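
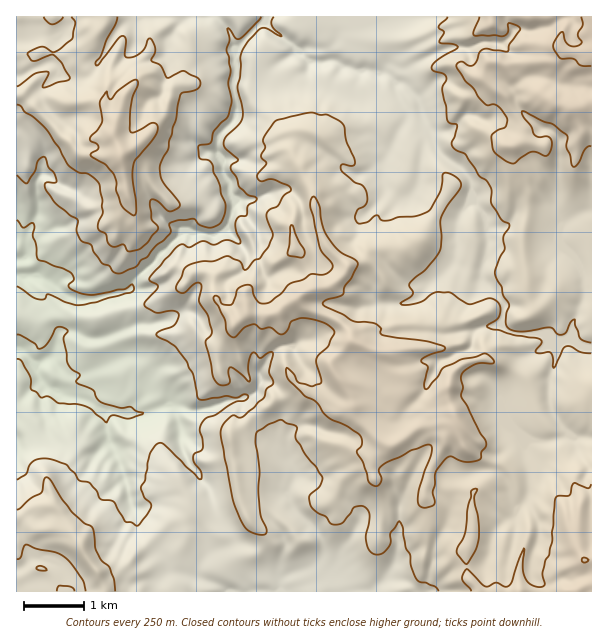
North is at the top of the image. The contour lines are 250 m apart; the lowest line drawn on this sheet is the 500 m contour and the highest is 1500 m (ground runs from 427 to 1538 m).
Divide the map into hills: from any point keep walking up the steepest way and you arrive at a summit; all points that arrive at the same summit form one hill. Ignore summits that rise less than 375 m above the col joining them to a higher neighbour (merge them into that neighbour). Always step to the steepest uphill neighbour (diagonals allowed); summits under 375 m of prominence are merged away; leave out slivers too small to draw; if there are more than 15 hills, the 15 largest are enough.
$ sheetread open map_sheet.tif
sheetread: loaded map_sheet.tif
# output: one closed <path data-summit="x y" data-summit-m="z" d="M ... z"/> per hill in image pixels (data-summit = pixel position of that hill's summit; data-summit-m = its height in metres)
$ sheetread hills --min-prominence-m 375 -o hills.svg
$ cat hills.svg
<path data-summit="585 560" data-summit-m="1505" d="M299 50l-24 16-9 8-8 2-13-3-10 1-1 18 2 7 0 14-2 7-14 14-3 10 0 8 6 9 0 12 6 7 1 14 5 6-10 30-10 5-32-5-49 49-5 11-36 10-21-2-10-6-6-8-17-8-11 0 4 12 12 8 8 10 6 24 2 2 12-1 15 7 12 0 9 19 0 6-3 3-21 8-13 2-8-4-5 18 8 6 17 2 18 12 43 4 23-10 4 0 4 4 6 20 0 16 3 9 4 9 20 24 8 26 12 16 4 11 0 4-4 4-16 5-8 6-5 8-1 10 21 10 8 6 67 0 18-9 6 0 8 9 265 0 1-244-11-2-9-8-9 4-11 0-7-8-35-2-10-8 5-18-9-13-15-15 0-8-16-2-11-7 3-40 5-9 10-12 0-15-4-11-32-27-3-10-2-1-9 14-2 30-6 12-12 6-13-8-7-14 0-14 27-48 0-6-11-15-1-10-13-10-15-3-9 2-16-5-8-6-27 0z"/><path data-summit="591 53" data-summit-m="1538" d="M591 16l-324 0-1 4-9 6-22 22 0 24 23 4 8-2 9-8 24-16 10 11 27 0 8 6 10 3 15 0 21 6 7 7 1 10 11 15 0 6-27 48 0 14 4 12 16 10 12-6 6-12 2-30 4-7 6-7 4 11 32 27 4 11 0 15-10 12-5 9-3 40 7 5 20 4 0 8 15 15 9 13-5 18 10 8 35 2 7 8 11 0 9-4 9 8 10 2z"/><path data-summit="120 155" data-summit-m="1415" d="M266 16l-250 1 0 220 10 6 0 12-3 4-7 1 1 16 22 0 17 8 6 8 10 6 21 2 36-10 5-11 49-49 32 5 11-5 9-30-5-6-1-14-6-7 0-12-6-9 0-8 3-10 14-14 2-7 0-14-2-7 1-44 22-22 9-6z"/>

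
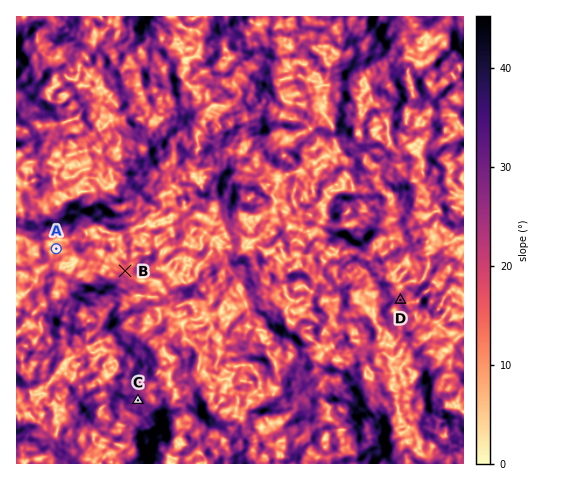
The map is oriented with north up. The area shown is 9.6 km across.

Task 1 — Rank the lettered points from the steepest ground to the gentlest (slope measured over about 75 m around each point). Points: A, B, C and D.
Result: C D B A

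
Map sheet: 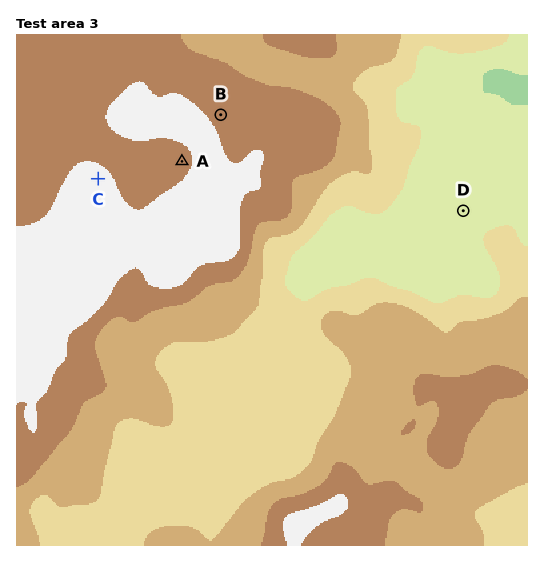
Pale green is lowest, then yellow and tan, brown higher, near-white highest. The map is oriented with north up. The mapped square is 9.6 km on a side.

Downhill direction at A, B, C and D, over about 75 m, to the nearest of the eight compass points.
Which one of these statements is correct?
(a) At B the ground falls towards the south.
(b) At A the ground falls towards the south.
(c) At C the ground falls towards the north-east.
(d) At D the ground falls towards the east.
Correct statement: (c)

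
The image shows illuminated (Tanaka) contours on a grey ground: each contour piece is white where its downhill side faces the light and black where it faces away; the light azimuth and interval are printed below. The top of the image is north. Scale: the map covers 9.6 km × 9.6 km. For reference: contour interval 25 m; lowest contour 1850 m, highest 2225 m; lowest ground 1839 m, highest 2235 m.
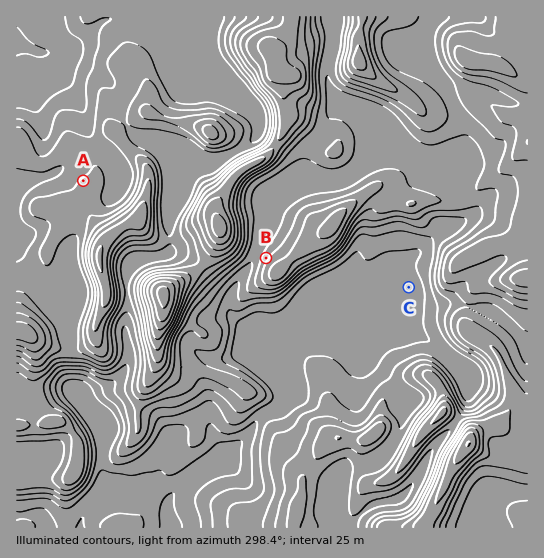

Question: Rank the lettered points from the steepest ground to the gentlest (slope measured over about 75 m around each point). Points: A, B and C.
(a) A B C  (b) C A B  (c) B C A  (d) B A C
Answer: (d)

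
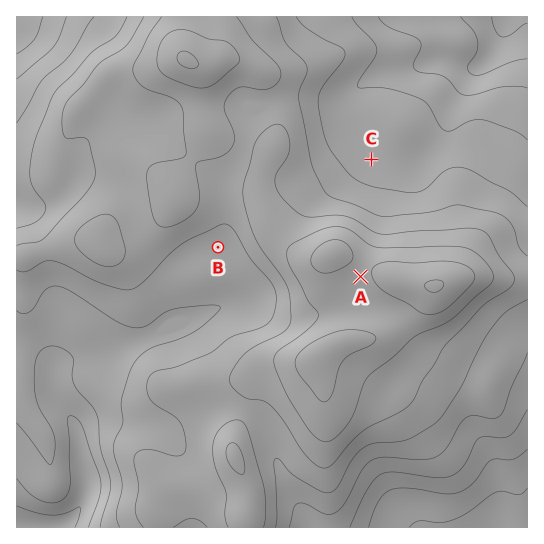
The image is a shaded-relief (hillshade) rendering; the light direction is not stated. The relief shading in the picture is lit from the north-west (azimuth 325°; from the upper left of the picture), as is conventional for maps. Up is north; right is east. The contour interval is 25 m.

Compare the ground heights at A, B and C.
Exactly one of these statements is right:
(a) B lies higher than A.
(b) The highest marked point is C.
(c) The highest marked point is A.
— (c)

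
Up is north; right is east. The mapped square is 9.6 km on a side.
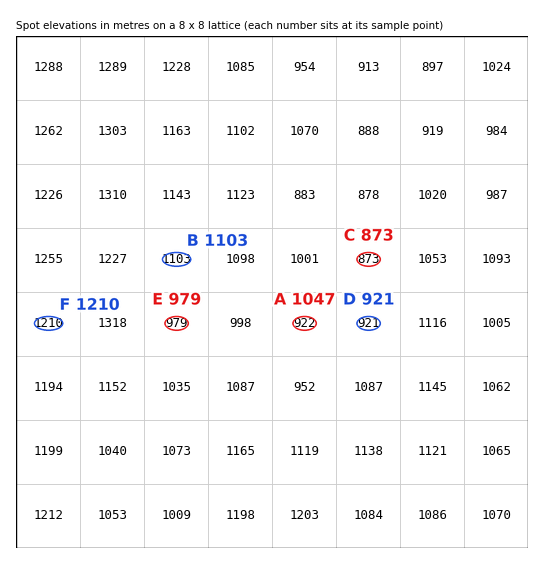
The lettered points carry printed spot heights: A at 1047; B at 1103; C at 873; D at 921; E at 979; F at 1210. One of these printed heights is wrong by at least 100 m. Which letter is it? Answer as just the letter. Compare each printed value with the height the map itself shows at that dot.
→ A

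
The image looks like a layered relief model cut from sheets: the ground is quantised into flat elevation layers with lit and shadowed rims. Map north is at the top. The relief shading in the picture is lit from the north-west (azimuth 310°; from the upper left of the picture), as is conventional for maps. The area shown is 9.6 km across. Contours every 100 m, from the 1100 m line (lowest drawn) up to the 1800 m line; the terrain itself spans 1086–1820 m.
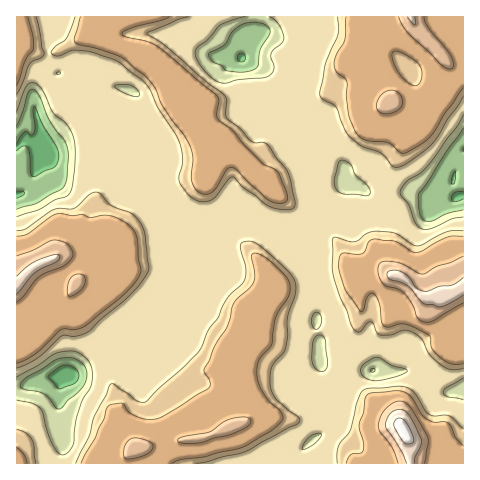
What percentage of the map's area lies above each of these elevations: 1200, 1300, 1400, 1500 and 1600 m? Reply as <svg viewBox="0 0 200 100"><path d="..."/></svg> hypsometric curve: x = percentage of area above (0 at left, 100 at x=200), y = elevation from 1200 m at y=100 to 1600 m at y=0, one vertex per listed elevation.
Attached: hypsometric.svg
<svg viewBox="0 0 200 100"><path d="M189 100l-10-25-87-25-23-25-59-25"/></svg>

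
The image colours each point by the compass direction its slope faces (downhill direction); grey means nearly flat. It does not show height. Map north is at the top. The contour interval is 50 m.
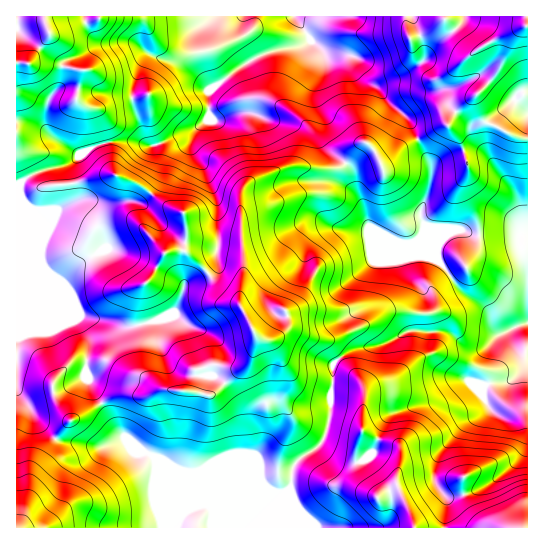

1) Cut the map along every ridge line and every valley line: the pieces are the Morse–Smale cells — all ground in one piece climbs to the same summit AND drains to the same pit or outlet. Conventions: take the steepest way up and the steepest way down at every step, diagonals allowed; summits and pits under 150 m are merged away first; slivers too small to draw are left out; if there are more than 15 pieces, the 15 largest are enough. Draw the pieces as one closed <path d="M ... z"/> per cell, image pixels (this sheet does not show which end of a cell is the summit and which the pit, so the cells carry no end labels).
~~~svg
<path d="M310 40l-12 7-15 1-18 5-20 11-35 25-2 4 1 25-20 14-34 13-9 0-9-4-27 0-13 4-15 8-13 13 3 35-10 7-5 3-22 0-11-6 0 17 16 40 7 10 14 10 15 36 12 20-3 32 2 7 30 53 26 22 40 21 38 15 44 0 13 5 11-2 2-2 2-23 8-9 14-8 6-6 6-10 4-18 0-24 2-9-1-15 7-8-7-12-10-7-28-9-7 0-14 9-10 0-8-6-15-28 0-16 4-19-4-61 0-13 3-8 7-8 36-14 12-2 28 4 13-1 6-5-21-18-4-8 1-26-5-12-1-12 9-30-3-7z"/><path d="M71 163l-37 10-18 13 0 341 275 1 1-27-2-12-12 4-13-5-50-1-32-14-40-21-25-21-9-13-22-41-2-7 3-32-12-20-15-36-14-10-7-10-16-40 1-18 10 7 22 0 15-10-3-20 0-15z"/><path d="M346 164l-7 4-13 1-28-4-12 2-36 14-7 8-3 8 0 13 4 61-4 19 0 16 15 28 8 6 10 0 14-9 7 0 33 12 12 16 19-11 27-4 24-13 40 1 22 16 12 0 6-3 6-8 6-3-8-8-4-13-32-27-10-16-10-10-39-16-29-17-5-21-8-17-3-15z"/><path d="M527 323l-28 12-16 13-12 0-22-16-40-1-24 13-27 4-18 10 16 17 8 14-3 32 2 10 12 8 18 4 7 6 0 17-4 17 19 45 113-1z"/><path d="M294 16l-277 0-1 169 2 0 13-10 10-4 28-7 17-13 19-8 32-2 12 4-5-6-12-38 0-11 5-17 10-17 4-1 35 10 19 18 4 6 2 0 26-20 28-16 18-5 15-1 9-4 4-4z"/><path d="M527 16l-232 1 16 24 12 11 6 3 22 1 9 21 17 10 12 16 20 18 9 18 24-14 5 0 6-11 21-18 2 1 0 6 10 20 9 2 19 11 13 3z"/><path d="M418 140l-13 5-15 14-9 5-8-15-4-5-7-1-6 4-9 14-2 2 8 11 3 15 8 17 5 21 29 17 39 16 10 10 10 16 32 27 4 13 6 7 27-9 2-2 0-88-54 1-16-6-12 6-11 16-15-36 9-26 2-23z"/><path d="M339 359l-7 8 1 15-2 9 0 24-4 18-6 10-6 6-14 8-9 13 0 57 122 1-6-21-12-24 4-17 0-17-7-6-18-4-12-8-2-10 3-32-8-14z"/><path d="M475 96l-10 7-12 11-6 11-5 0-25 14 14 27-2 23-9 26 15 36 11-16 12-6 16 6 45 0 9-2 0-94-14-3-19-11-9-2-10-20z"/><path d="M325 52l-2 1 1 8-8 21-1 12 6 17-1 26 4 8 10 10 12 8 10-16 6-4 4 0 7 6 8 15 9-5 15-14 12-6-8-18-20-18-12-16-17-10-9-21-22-1z"/><path d="M151 55l-6 3-8 15-5 17 0 11 12 38 3 5 8 1 42-17 12-10 0-28-4-7-19-18z"/>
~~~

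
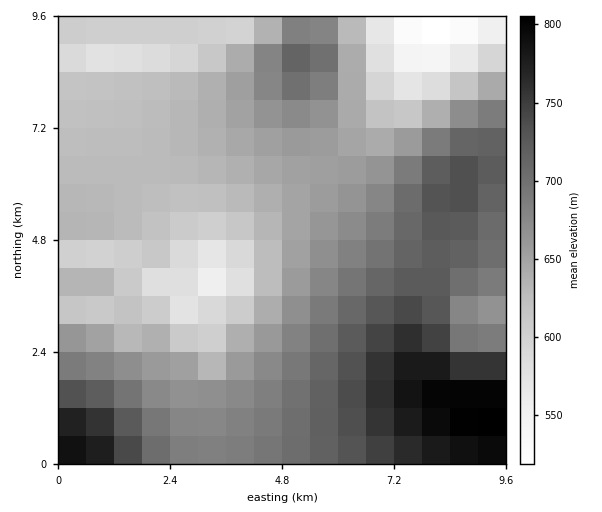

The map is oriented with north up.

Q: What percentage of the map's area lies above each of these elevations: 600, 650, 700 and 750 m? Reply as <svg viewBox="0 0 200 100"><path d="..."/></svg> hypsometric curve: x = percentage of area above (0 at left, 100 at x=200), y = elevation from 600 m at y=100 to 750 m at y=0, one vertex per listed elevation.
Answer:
<svg viewBox="0 0 200 100"><path d="M174 100l-62-33-56-34-37-33"/></svg>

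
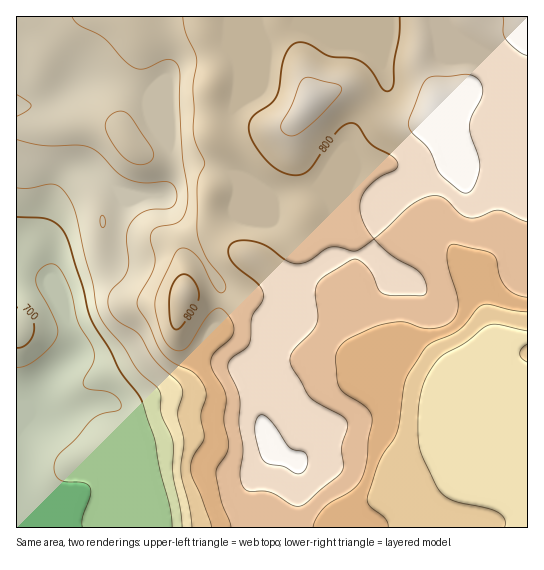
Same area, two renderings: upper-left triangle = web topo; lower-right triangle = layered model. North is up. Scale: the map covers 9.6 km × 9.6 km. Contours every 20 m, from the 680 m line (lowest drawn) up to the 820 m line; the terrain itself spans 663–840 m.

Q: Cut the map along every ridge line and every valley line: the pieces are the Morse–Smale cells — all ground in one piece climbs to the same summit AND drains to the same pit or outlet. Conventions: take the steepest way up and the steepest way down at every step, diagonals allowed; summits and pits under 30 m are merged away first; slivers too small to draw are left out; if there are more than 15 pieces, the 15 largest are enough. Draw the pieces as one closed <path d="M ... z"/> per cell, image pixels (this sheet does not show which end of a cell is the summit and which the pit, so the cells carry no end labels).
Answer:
<path d="M527 16l-511 1 1 511 234-1-4-30 8-20 16-23 0-9-7-15-7-36-8-20 11-17 13-31 9-9 11-5 28 1 24-8 6 0 36-21 8-7-19-20-3-7 2-20 6-19 9-8 61-39 4-5 8 6 30 2 20 9 15 1z"/><path d="M457 159l-14 10-53 34-9 8-6 19-2 20 3 7 19 20-8 7-36 21-6 0-24 8-28-1-11 5-9 9-5 15-19 33 8 20 7 36 7 15 0 9-16 23-8 20 0 10 4 21 277-1 0-349-2-2-13 0-20-9-30-2z"/><path d="M125 193l-4 1 4 5 0 7-6 20-7 35-10 7-23 7-20 10 6 32 8 22 0 15-33 33-12 20-6 18 11-12 8 3 18 0 38-13 14 0 15 4 44-18 17-12 14-28 15-18 5-30-1-16-20-32-20-26-12-25-5-6-25 1z"/>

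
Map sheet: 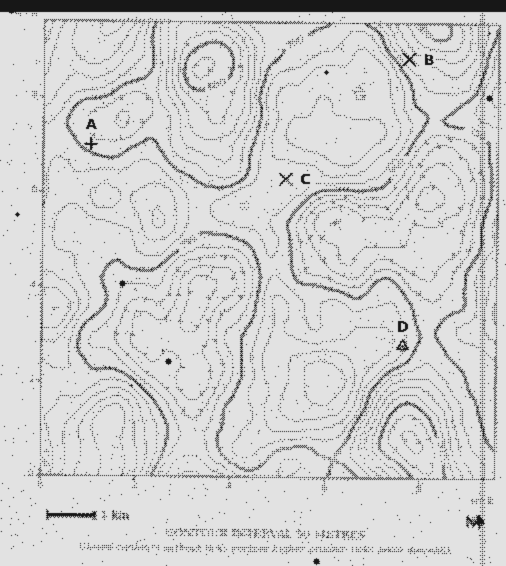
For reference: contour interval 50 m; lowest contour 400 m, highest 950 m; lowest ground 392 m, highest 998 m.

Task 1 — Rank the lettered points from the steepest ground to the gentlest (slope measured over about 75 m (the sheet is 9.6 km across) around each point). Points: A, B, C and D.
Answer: B D A C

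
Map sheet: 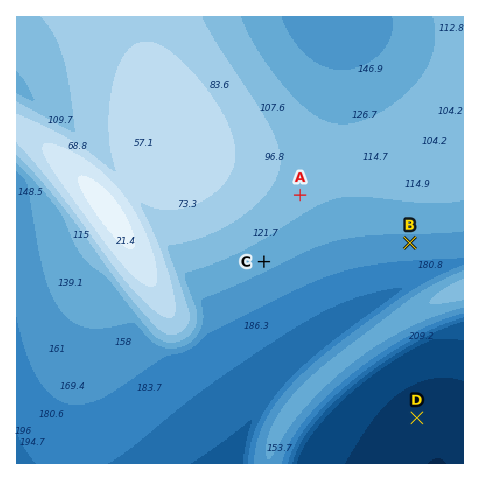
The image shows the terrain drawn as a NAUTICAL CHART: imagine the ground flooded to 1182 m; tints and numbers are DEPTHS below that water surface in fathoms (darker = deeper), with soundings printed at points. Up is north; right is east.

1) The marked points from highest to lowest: A C B D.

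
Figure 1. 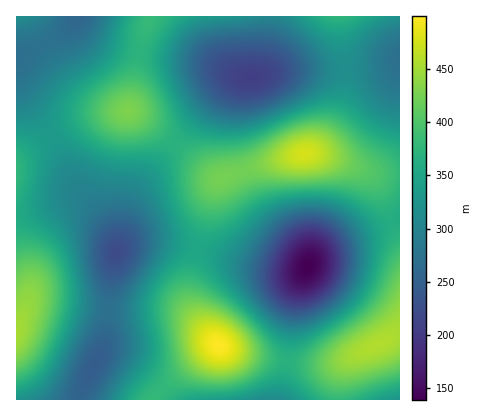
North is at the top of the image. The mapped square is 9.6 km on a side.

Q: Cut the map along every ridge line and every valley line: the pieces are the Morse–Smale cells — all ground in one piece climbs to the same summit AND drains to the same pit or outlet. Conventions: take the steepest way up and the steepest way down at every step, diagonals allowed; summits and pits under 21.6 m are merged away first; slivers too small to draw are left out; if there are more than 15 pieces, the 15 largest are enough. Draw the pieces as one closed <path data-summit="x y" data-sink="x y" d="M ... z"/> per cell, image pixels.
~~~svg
<path data-summit="304 154" data-sink="308 266" d="M312 153l-24 4-68 21-7 12-16 58 67 20 36 3 6-2 18-19 76-30 0-47-30-1-28-11z"/><path data-summit="16 332" data-sink="116 252" d="M50 136l-34 24 0 165 8-15 8-8 20 0 52 8 4 0 1-4 3-34 5-18-2-14-10-16-27-34z"/><path data-summit="304 154" data-sink="252 78" d="M344 68l-56 2-36 8-16 1-8 4-11 11-41 50 42 34 94-26 12-12 14-26 6-24z"/><path data-summit="380 344" data-sink="308 266" d="M400 220l-62 23-20 11-8 8-10 20-6 18-6 62 16 2 30-1 44-18 22-13z"/><path data-summit="128 110" data-sink="252 78" d="M270 16l-118 0-11 26-13 68 24 14 24 19 33-41 19-19 8-4 16-1 7-4 7-20 4-26z"/><path data-summit="128 110" data-sink="80 16" d="M150 16l-72 0-16 17-42 25-3 8 3 20 6 14 24 36 34-17 44-9 13-68z"/><path data-summit="218 346" data-sink="308 266" d="M198 249l-8 29-1 18 3 12 15 24 13 14 6 3 60 13 8-62 12-30-24 1-14-2z"/><path data-summit="128 110" data-sink="116 252" d="M130 111l-46 8-34 17 28 54 34 44 6 17 10-39 10-22 37-46-23-20z"/><path data-summit="218 346" data-sink="94 364" d="M162 310l-54 0-4 34-21 44-3 12 72 0 36-33 30-21-30-29-10-5z"/><path data-summit="16 332" data-sink="94 364" d="M40 301l-10 2-14 23 0 74 64 0 6-20 18-36 4-34z"/><path data-summit="304 154" data-sink="400 58" d="M400 61l-20 5-35 2-2 28-7 22-12 22-14 13 16 3 44 16 30 0z"/><path data-summit="304 154" data-sink="116 252" d="M176 143l-38 47-10 22-10 38 8-5 18-4 20 1 30 7 4-1 12-48 5-14 5-8-12-7z"/><path data-summit="218 346" data-sink="116 252" d="M154 241l-22 2-15 9-5 20-4 38 66 1 14 6 18 16-14-25-3-12 1-18 7-28z"/><path data-summit="218 346" data-sink="272 400" d="M218 345l-30 22-35 33 127-2 6-37-38-6z"/><path data-summit="338 16" data-sink="252 78" d="M340 16l-70 0-5 42-7 18 30-6 56-2z"/>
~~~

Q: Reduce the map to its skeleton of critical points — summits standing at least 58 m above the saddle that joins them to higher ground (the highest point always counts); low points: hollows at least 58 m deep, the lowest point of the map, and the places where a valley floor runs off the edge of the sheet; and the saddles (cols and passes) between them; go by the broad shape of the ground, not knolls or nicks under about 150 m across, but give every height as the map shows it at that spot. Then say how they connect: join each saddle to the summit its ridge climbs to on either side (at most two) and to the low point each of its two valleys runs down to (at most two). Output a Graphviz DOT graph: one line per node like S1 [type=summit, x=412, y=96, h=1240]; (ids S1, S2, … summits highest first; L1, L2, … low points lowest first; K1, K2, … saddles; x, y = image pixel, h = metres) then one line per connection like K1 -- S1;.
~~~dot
graph terrain {
  S1 [type=summit, x=218, y=346, h=499];
  S2 [type=summit, x=304, y=154, h=476];
  S3 [type=summit, x=380, y=344, h=457];
  S4 [type=summit, x=16, y=332, h=453];
  S5 [type=summit, x=128, y=110, h=429];
  L1 [type=low, x=308, y=266, h=139];
  L2 [type=low, x=252, y=78, h=206];
  L3 [type=low, x=116, y=252, h=223];
  L4 [type=low, x=78, y=16, h=257];
  K1 [type=saddle, x=162, y=390, h=378];
  K2 [type=saddle, x=140, y=52, h=371];
  K3 [type=saddle, x=176, y=142, h=369];
  K4 [type=saddle, x=286, y=362, h=368];
  K5 [type=saddle, x=394, y=222, h=362];
  K6 [type=saddle, x=198, y=250, h=351];
  K7 [type=saddle, x=50, y=136, h=334];
  K8 [type=saddle, x=108, y=310, h=272];
  K1 -- S1;
  K1 -- L1;
  K1 -- L3;
  K2 -- S5;
  K2 -- L2;
  K2 -- L4;
  K3 -- S2;
  K3 -- S5;
  K3 -- L2;
  K3 -- L3;
  K4 -- S1;
  K4 -- S3;
  K4 -- L1;
  K5 -- S2;
  K5 -- S3;
  K5 -- L1;
  K6 -- S1;
  K6 -- S2;
  K6 -- L1;
  K6 -- L3;
  K7 -- S4;
  K7 -- S5;
  K7 -- L3;
  K7 -- L4;
  K8 -- S1;
  K8 -- S4;
  K8 -- L3;
}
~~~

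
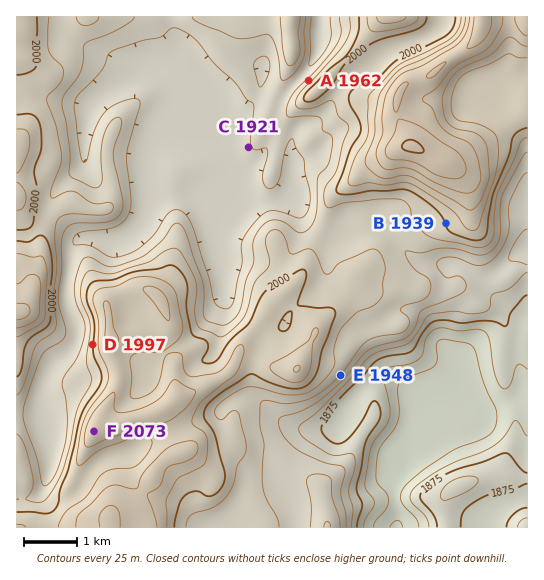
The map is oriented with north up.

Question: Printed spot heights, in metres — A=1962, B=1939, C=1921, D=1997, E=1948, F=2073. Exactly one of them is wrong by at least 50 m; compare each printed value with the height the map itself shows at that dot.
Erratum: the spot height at B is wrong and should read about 2001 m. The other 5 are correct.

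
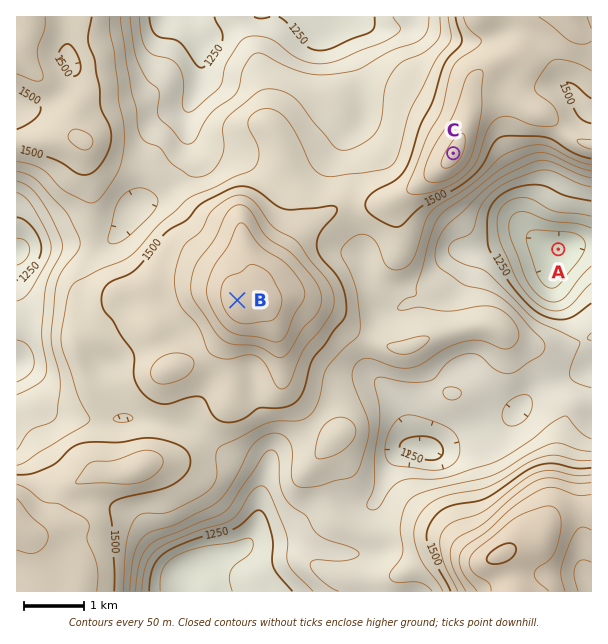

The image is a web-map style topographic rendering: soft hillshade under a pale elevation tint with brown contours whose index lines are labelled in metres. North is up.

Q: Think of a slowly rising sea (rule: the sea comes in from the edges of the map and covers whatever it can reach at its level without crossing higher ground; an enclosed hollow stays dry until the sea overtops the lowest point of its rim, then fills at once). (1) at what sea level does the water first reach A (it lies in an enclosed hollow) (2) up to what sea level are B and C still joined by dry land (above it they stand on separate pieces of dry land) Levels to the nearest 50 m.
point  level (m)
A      1100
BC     1500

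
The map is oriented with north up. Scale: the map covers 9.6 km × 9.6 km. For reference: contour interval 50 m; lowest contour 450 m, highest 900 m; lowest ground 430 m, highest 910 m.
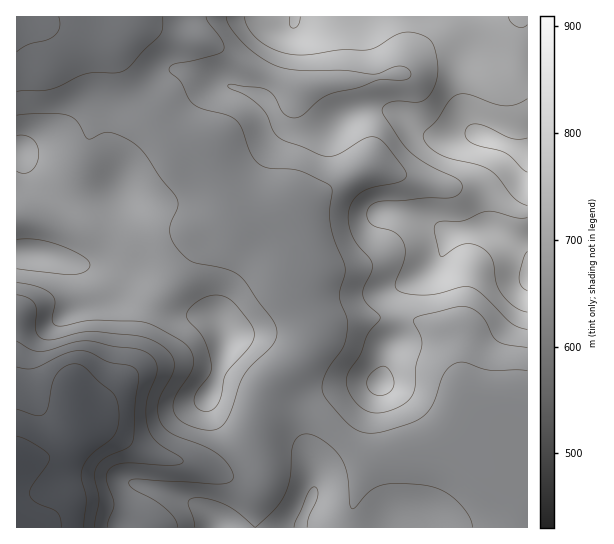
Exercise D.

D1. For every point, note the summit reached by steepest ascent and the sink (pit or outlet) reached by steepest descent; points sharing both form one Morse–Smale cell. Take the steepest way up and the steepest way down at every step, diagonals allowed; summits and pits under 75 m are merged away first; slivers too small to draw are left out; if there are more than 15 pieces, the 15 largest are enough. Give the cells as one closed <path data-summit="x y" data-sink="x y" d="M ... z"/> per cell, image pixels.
<path data-summit="483 137" data-sink="17 458" d="M527 16l-232 0 0 6-8 13-10 35-14 27-86-28-14 7-20 21 21 28 14 14 25 6 4 4 17 37 11 16 11 11 8 4 21 4 9 6 12 27 0 31 17 41 0 12-14 23-22 16-8 8-6 12-7 29 1 48-2 5-14 1-16-4-26-11-45-10-47-26-9-2-16 0-7 12-10 10-12 7-12 3-25 0 1 69 511-1z"/><path data-summit="227 335" data-sink="17 458" d="M142 97l-21 15-12 13-1 13 13 37 2 19-21 13-21 4-14-6-31-24-7-10-8-18-5-2 0 307 25 1 12-3 12-7 10-10 7-12 16 0 17 6 39 22 45 10 35 14 19 1 4-6-1-48 7-29 6-12 30-24 14-23 0-12-17-41 0-31-12-27-9-6-21-4-8-4-11-11-11-16-17-37-4-4-25-6z"/><path data-summit="227 335" data-sink="17 27" d="M73 24l-19 0-13 5-25 0 0 121 5 3 8 18 12 14 26 20 14 6 8 0 13-4 21-13-2-19-12-32-1-14 3-7 10-10 20-15-17-26-15-37-6-5z"/><path data-summit="483 137" data-sink="17 27" d="M294 16l-277 0-1 11 25 2 13-5 19 0 33 7 6 8 12 32 18 26 21-21 14-7 86 28 14-27 10-35 8-13z"/>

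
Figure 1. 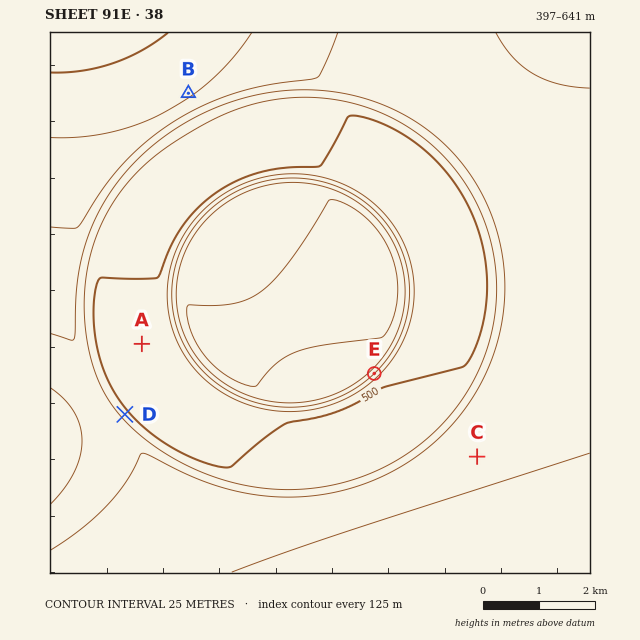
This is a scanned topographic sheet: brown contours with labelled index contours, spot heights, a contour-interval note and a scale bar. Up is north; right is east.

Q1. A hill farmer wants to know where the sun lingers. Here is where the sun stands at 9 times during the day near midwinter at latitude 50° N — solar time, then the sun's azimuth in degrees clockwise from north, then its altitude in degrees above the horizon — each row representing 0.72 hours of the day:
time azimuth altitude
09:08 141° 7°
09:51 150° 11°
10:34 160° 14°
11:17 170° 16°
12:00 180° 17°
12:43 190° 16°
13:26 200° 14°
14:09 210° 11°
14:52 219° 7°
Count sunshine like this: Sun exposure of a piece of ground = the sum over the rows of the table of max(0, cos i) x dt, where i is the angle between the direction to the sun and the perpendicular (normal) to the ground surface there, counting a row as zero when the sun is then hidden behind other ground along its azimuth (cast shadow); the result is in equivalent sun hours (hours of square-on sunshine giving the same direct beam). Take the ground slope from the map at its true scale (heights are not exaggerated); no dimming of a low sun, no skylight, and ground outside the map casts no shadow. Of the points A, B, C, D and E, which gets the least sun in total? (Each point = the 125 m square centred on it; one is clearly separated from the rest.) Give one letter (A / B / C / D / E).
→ E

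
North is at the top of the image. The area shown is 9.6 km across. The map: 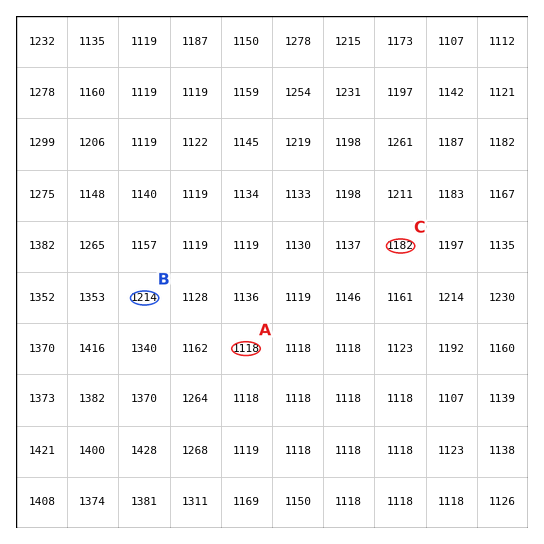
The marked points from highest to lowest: B C A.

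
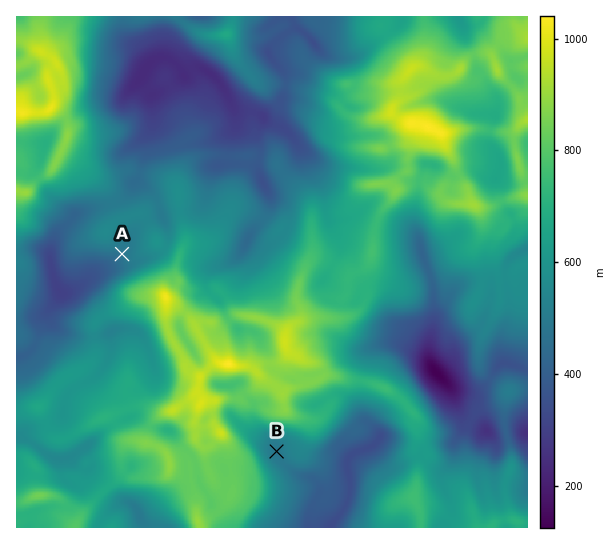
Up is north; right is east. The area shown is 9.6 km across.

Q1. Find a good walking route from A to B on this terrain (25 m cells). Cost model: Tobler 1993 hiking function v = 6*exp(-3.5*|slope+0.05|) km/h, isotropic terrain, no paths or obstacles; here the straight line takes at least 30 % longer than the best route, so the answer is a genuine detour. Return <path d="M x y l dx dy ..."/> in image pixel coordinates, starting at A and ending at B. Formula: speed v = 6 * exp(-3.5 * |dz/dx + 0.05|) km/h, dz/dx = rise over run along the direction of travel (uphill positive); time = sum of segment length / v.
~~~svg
<path d="M122 254l7 13 0 3-3 5-7 7-4 8 0 5 3 6 4 4 11 5 8 0 5 3 11 10 10 22 4 4 10 9 5 3 7 6 5 3 4 0 3 1 1 3 0 11 1 2 3 3 8 4 7 0 5 3 3 2 6 14 15 14 0 3 5 11 4 4 14 6"/>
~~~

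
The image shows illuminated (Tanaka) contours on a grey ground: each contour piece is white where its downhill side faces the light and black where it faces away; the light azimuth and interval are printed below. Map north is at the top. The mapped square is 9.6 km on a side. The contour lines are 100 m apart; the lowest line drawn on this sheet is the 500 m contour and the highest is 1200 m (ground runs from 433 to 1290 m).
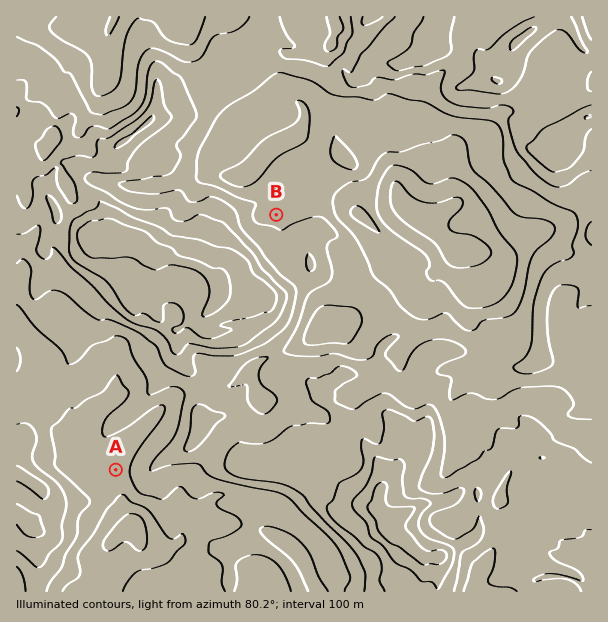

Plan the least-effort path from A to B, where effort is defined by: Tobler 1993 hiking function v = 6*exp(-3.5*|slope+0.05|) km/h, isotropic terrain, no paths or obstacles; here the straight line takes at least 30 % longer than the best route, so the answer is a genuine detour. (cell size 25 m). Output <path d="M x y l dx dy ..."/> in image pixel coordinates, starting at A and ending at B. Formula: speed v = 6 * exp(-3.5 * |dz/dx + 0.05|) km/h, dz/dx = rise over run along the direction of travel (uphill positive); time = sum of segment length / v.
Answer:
<path d="M116 470l27-27 21-11 12-12 9-18 9-9 9-4 10-11 2-3 3-3 57-28 13-14 11-21 0-43-17-33 0-3-6-12 0-3"/>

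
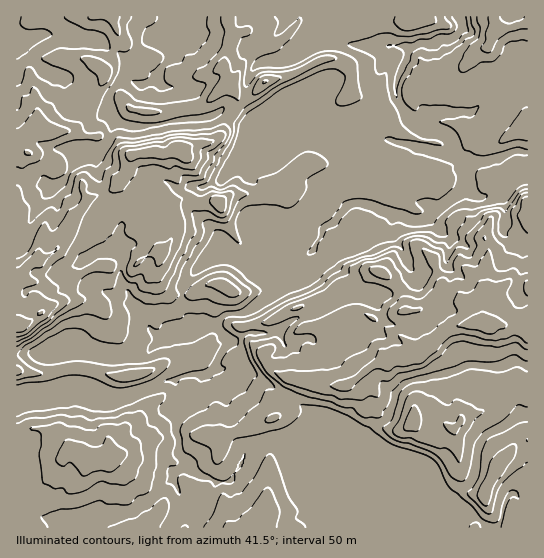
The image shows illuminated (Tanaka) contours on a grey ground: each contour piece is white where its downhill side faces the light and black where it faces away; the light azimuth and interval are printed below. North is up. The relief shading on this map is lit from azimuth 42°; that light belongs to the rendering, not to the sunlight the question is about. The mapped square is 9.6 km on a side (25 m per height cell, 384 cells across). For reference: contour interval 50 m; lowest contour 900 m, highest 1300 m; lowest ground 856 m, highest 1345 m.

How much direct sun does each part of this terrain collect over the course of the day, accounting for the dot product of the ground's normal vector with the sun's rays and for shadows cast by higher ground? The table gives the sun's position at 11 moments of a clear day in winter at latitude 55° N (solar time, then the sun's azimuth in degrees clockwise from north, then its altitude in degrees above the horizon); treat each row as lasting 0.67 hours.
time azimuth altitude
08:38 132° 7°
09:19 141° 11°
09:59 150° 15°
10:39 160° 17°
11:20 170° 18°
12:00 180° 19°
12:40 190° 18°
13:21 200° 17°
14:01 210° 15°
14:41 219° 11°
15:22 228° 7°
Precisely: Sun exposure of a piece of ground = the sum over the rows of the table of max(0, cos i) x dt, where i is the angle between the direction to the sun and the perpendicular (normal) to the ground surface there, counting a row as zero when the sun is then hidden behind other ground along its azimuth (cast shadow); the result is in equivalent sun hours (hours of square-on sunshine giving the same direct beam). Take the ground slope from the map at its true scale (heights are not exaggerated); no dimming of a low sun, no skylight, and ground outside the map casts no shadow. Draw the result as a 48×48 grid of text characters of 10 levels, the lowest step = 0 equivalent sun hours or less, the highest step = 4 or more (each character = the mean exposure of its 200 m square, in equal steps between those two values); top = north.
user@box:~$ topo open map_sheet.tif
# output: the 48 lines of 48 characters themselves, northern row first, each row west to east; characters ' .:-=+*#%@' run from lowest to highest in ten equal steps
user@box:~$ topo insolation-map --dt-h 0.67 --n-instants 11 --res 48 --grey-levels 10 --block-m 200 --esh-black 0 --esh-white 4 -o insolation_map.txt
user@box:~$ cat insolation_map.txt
=******#*=++++=======::---==---=++=+-=++::++-::-
====+*#**+-=+==-====-=++==+++******#@@@@%::=-+*#
==-...:-=*=---==----=*=-=+=-..:==+*##*+:  .:+###
-:....  .=*=-----:.:-:-==-.     :::.-.  .:-*#*++
::+*#*+-.-==++:::.:-::.    -#%*--=-+-:::--+*#+==
-::==++*+*++===--=+=:-  .-#@#*+=====.:---=+++==-
::::--=+#-.---=++=:-=:-%@@#*+=------:=+==+=====-
::::---+=-.   .  .+%*-%@#+===--+=::-++***+++==--
-:::---=-+-.  .:-+*==%%*+====+##*+=:**##**+==---
:-:..:--:-++=:.    .*#+======++++++=-*=::--==---
.--.:::..           =+==============::=**===----
-=#@%#*+-         :**====---========+=:.-+==-=#%
=:-=====:. .:.--=*@%+===--:..-====----=+=+++*%**
*%*-:-..:=*%@@%%****=---::..::----===--:.:++=::-
+***+  ..:++*##%@**-.::..:+#%*+==+=======--:----
-+==--:.-=++--**%*   .:--==++============-==--: 
----.=-:=*=++=::    :::---++=============-::..  
::..:.=*+=====-=+=+=*#%####======++====+:      :
+-.:::*+=+++===-=#@@******+====----==-:. .   :-=
=::::=+=+*=--===-=%@+========-----:.    -:..---+
---:-++=++*+-:-++++*=-=======---:       .-::-.-=
:::-+*+**+=--:=**#+=+--=====---.    ::    -=-::=
 :-*#++: .-:=+*#*=---=--===--:     .:+=:.. :--::
:+*#+=-==+-*+***=.  .-=-----: ..:..:.=+= -.::...
=--::=+*#*%%***+.    .:--:.    :+%#-:::. .=:: :.
+==---==++**%#+::=*+:..:.    .=+*+*+...::.:--=+=
=-. :----=+##%*+####%%+:   .-=-::-:.  .---:-==-=
.:-#@%#*=--+******#%#-   :*+-. .. ::--====--::::
.=@@@%#*+===++*+=++-  .:**.  -+**=-##*+-:.::::::
@@@@#****+===+====-+%+==-:=***=--==:.:::+%@%###+
@@#*+++***+==---:-===-  .+=------..:-::+%%%@@@@%
*==----==+=:...--==-:+==- :--=--::.::-+%****##*#
             .===++=++#-.::-:--::-*##@@#*++=+===
#+=+#%%*-.:=*%#*++----+%=......:=*%%@@#+=------:
@%%#*+*#%@@@#-::-:-----=%@#*=--+*+**-..::-------
===--:--=+=. :=---:--:---*@@@@%%*+==: .:::----++
:.    ..    -+==--:::::---=*%@@%*+*---::::::-=++
           :-::-:.:::---=++==+*%%#=::-=-::=+**==
.::..... .-=::-:.:::-=+%%*+=====#*-:++++=+**+=-:
*+=-:..:---:-=-==+==+*#*++++=====+%@@%*+*+++-:.-
+=--==-:-::-=+++*++=+*-:--=+======+#%@@*++=-:.-+
=========++=====*++++=---=-==========+#%*+==::+*
===++++***+++=+-=**+=----=====+========+*+=--+#*
=-=+*+*###*+=+--::=+--:--======+========*#=:=%#+
==+**##******::=--:..::---==============**--+*++
+++**#*++***-:---=-:::-----==============+%%*+-=
=+++++++++=::=+--=-----====================##=--
::-==---::--=+=:=------==--=============---=*=--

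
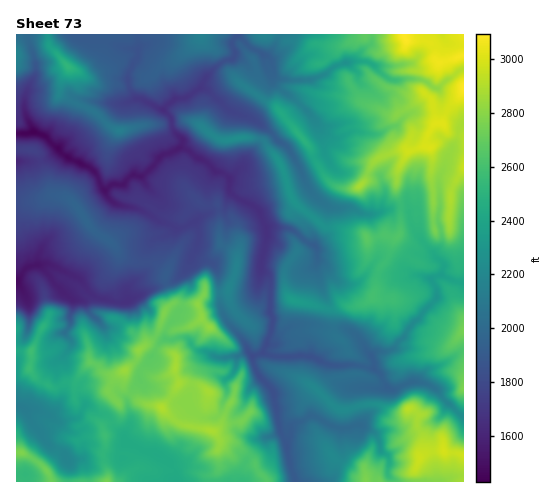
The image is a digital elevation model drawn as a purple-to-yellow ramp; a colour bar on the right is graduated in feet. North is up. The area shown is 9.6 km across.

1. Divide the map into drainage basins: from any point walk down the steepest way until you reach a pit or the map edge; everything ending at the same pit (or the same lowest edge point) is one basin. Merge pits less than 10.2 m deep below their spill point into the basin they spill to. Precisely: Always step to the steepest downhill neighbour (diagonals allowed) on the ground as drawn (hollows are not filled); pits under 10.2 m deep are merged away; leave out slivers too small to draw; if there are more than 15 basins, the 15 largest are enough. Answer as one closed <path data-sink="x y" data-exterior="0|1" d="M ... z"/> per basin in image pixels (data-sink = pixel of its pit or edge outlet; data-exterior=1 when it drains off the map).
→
<path data-sink="33 131" data-exterior="0" d="M404 34l-388 1 0 114 16 1 7 5 13 39 18 6 20 26 19 14 11 16 19 7 15 0 13 10-2 9 9 21-9 7-9 26-18 15-2 9-12 11-1 16 16 15 22 5 17 15 31 8 9 6 2 8-2 5 1 20-3 5 0 8 248-1 0-424-4-1-21 7-4-4 0-10-5-7-5-2-19 0z"/><path data-sink="17 281" data-exterior="1" d="M54 195l-13 5-25 1 0 150 13 1 16-28 12 0 13 9 12 0 5 7 3 21 7 4 9 10 11 0 12-8 7-7 2-9 18-15 9-26 9-7-9-21 2-9-13-10-15 0-19-7-11-16-19-14-20-26z"/><path data-sink="17 406" data-exterior="1" d="M31 351l-15 1 0 100 6 1 19 11 8 9 3 9 54 0 2-8-4-15 2-13-2-19 12-7 5-7-2-10-11-11 5-12 5-5-12 0-9-10-7-2-15 20-11 0-8 5-4 0-13-8-9-9z"/><path data-sink="175 481" data-exterior="1" d="M124 371l-11 9-5 10 11 13 2 10-5 7-12 7 2 12-2 20 4 15-1 7 108 1 1-8 3-5-1-20 2-8-2-5-9-6-29-6-19-17-22-5-16-15z"/><path data-sink="164 109" data-exterior="0" d="M176 58l-14 8-10 10-8 5-18 4-14-2-15 1-19-13-9-3-6 10-4 15 14 9 21 9 12 13 12 7 25-6 31-1 8-4 7 0-3-6-4-29-8-18z"/><path data-sink="17 162" data-exterior="1" d="M32 150l-16 0 1 51 24-1 11-6-12-37z"/><path data-sink="442 35" data-exterior="1" d="M463 34l-58 0-1 3 2 3 19 0 5 2 5 7 0 10 4 4 25-7z"/><path data-sink="26 474" data-exterior="0" d="M22 453l-6 0 0 28 34 1-4-12z"/>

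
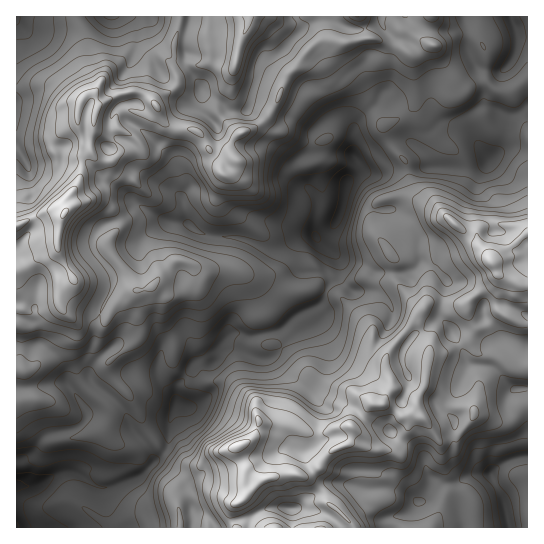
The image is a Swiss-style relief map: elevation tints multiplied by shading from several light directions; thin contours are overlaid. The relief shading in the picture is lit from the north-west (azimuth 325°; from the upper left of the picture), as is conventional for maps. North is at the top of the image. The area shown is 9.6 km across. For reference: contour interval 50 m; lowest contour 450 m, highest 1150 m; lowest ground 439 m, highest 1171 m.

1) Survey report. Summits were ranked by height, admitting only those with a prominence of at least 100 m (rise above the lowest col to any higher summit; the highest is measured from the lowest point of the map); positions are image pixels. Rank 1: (239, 446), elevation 1171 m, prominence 732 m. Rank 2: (65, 213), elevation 1156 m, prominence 474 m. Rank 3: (491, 262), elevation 1091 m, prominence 223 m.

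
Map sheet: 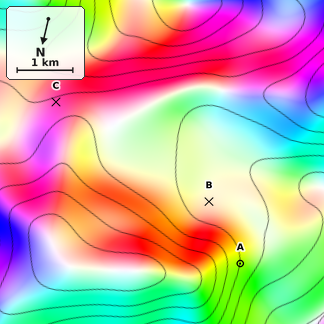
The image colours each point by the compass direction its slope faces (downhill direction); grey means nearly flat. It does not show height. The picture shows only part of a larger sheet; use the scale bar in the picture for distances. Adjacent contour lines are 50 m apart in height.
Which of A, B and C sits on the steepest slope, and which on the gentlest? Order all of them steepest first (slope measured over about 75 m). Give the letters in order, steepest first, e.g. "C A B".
A C B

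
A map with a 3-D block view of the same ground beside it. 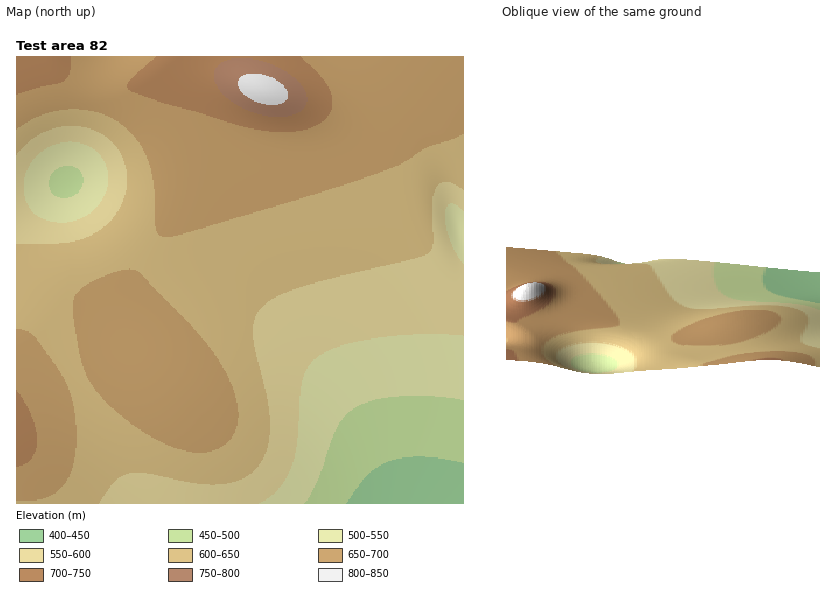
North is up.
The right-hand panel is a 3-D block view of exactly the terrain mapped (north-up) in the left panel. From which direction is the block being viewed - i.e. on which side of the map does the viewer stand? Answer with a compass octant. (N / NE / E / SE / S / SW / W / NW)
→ W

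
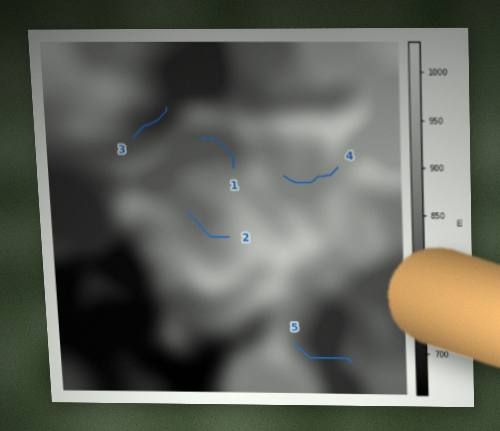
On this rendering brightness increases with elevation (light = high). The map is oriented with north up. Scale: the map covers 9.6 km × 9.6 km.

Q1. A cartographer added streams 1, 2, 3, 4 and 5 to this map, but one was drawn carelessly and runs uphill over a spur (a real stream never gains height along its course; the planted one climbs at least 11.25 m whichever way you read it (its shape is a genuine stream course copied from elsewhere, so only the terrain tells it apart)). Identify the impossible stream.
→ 5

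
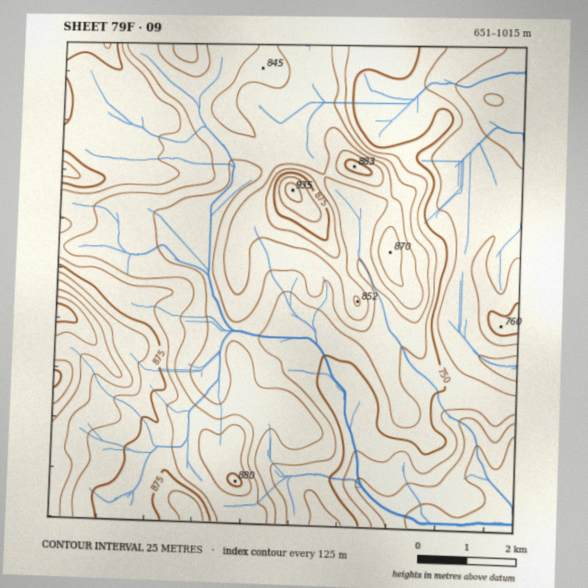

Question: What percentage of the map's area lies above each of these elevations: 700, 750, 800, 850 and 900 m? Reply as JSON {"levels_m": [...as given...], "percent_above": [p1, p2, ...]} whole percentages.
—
{"levels_m": [700, 750, 800, 850, 900], "percent_above": [93, 75, 56, 24, 7]}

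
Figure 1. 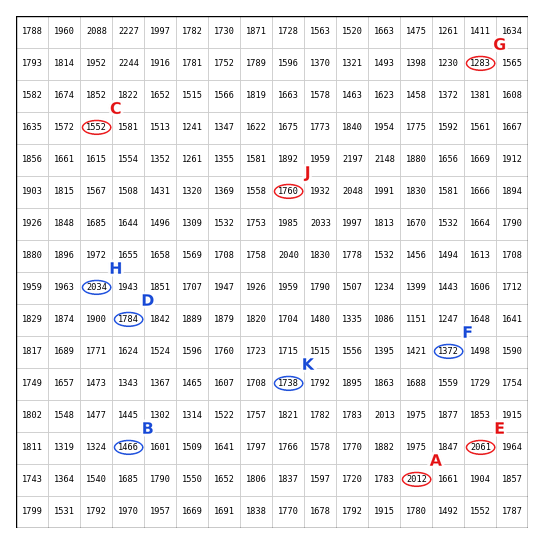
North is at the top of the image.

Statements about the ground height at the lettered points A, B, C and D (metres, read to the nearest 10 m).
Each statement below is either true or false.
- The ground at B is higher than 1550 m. false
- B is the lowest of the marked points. true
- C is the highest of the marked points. false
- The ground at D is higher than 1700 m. true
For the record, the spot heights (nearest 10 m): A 2010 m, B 1470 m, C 1550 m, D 1780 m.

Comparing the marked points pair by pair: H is above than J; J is above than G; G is below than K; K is below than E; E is above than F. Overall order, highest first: E H J K F G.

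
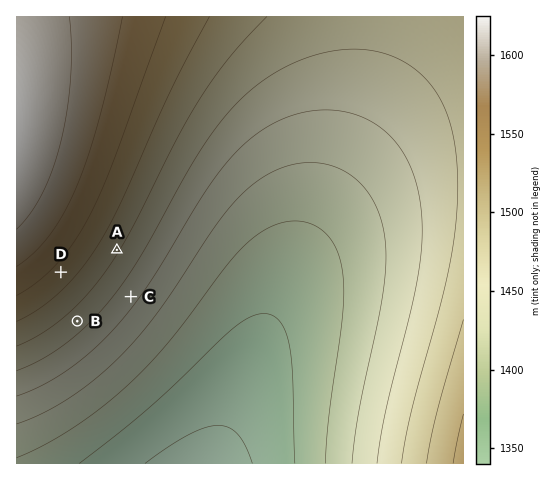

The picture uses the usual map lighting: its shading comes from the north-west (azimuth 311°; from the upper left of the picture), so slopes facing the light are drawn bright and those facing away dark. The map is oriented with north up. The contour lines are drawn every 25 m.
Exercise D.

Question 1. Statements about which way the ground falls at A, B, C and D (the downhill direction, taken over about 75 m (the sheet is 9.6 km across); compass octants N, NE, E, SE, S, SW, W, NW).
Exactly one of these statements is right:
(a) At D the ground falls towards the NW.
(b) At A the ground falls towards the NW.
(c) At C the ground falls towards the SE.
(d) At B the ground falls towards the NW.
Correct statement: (c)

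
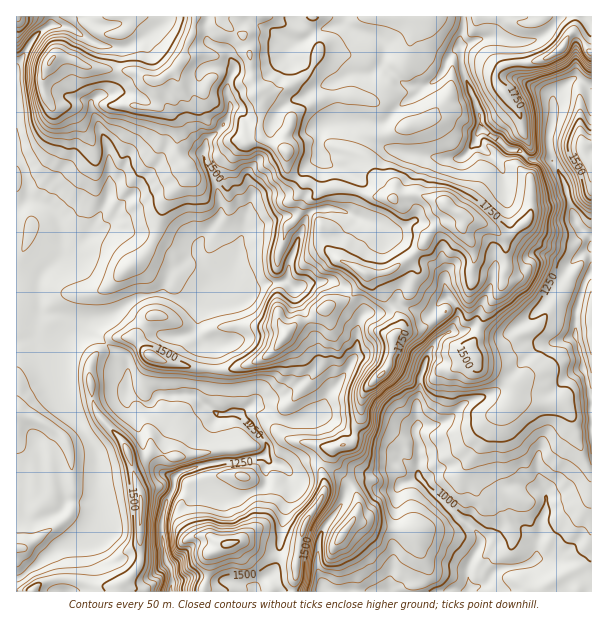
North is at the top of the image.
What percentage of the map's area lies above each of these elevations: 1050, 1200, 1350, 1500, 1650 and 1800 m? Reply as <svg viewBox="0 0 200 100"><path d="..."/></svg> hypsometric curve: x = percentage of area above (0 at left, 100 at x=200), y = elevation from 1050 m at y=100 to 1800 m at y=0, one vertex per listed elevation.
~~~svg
<svg viewBox="0 0 200 100"><path d="M191 100l-17-20-42-20-47-20-30-20-45-20"/></svg>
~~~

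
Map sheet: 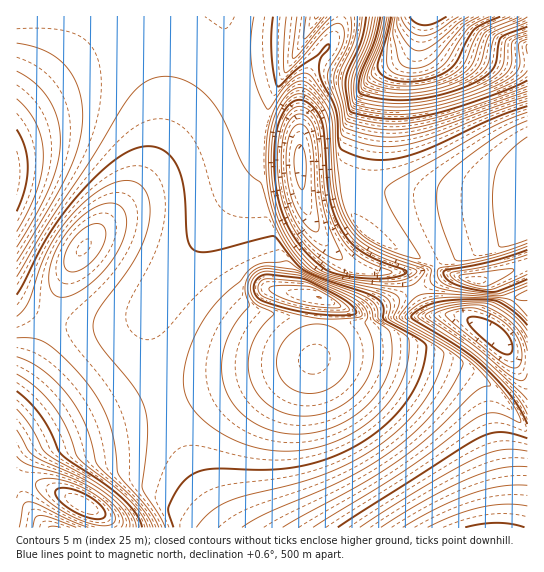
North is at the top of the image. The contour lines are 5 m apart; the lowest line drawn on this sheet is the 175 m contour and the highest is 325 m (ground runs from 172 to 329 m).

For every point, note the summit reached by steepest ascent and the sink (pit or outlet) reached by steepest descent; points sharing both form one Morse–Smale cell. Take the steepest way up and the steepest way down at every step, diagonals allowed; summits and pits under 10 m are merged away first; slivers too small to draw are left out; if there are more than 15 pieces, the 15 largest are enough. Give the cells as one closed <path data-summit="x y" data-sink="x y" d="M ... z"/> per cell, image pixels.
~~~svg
<path data-summit="317 297" data-sink="494 527" d="M390 353l-41 0-30 4-17 7-79 19-58 16 8 28 24 54 20 32 13 15 298-1 0-96-4-2-13-20-28-29-20-12-38-11z"/><path data-summit="427 17" data-sink="494 335" d="M527 16l-187 1-1 10-7 14-11 13 4 3 20 12 20 7 6 0 29-14-11 7-12 16-10 57-16 60 0 7 5 10 13 14 24 14 42 17 20-11 30-9 29-5 14-6z"/><path data-summit="83 505" data-sink="17 174" d="M223 16l-101 0-105 94 0 277 23-42 24-66 8-16 13-18 96-100 26-18 38-20-17-46z"/><path data-summit="83 505" data-sink="301 163" d="M246 107l-39 20-26 18-86 89-23 29-12 26-20 56-24 42 1 90 12-22 10-8 66-27 59-21-15-60 0-22 6-14 56-77 47-55 40-3 2-2 0-20-3-7-12-6-24-4z"/><path data-summit="317 297" data-sink="301 163" d="M299 167l-41 4-47 55-56 77-6 14 0 22 16 61 38-12 111-28 5-17 3-44 27 12 13 2 53-23-6-13-4-5-32 0-15-3-17-10-16-16-9-13-9-20z"/><path data-summit="83 505" data-sink="494 527" d="M165 400l-50 16-76 31-10 8-13 24 27 6 38 18 19 11 5 8 1 6 123 0-33-50-15-31z"/><path data-summit="427 17" data-sink="301 163" d="M322 55l-7 7-10 17-5 23 0 71 4 28 5 16 16 26 16 16 17 10 15 3 54-1 8-6-4-4-54-22-18-16-8-14 0-7 16-60 9-53 7-14 10-9-3-1-19 11-6 0-26-9z"/><path data-summit="317 297" data-sink="494 335" d="M415 291l-53 22-13-2-27-12-3 44-4 15 34-5 41 0 35 4 32 8 26 15 22 22 22 29 1-70-11-2-24-26-27-16-9-2-28 0z"/><path data-summit="475 281" data-sink="494 335" d="M527 233l-13 6-39 8-26 9-12 7-1 3 5 5 10 3-35 16 9 21 6 5 31 0 31 17 22-32 13-7z"/><path data-summit="317 17" data-sink="17 174" d="M315 16l-91 1 0 18 4 26 7 21 11 25 29-16z"/><path data-summit="427 17" data-sink="17 174" d="M121 16l-104 0-1 95z"/><path data-summit="317 17" data-sink="301 163" d="M305 40l-4 2-26 49-28 15 5 12 9 11 28 6 8 4 2 6 2-52 11-27 9-12z"/><path data-summit="83 505" data-sink="54 527" d="M21 480l-5 1 1 47 88-1-2-10-8-6-45-23z"/><path data-summit="427 17" data-sink="494 335" d="M527 295l-12 6-22 30 0 3 12 13 12 12 4 1 7-1z"/><path data-summit="317 17" data-sink="494 335" d="M339 16l-22 0-13 23 18 14 10-12 7-14z"/>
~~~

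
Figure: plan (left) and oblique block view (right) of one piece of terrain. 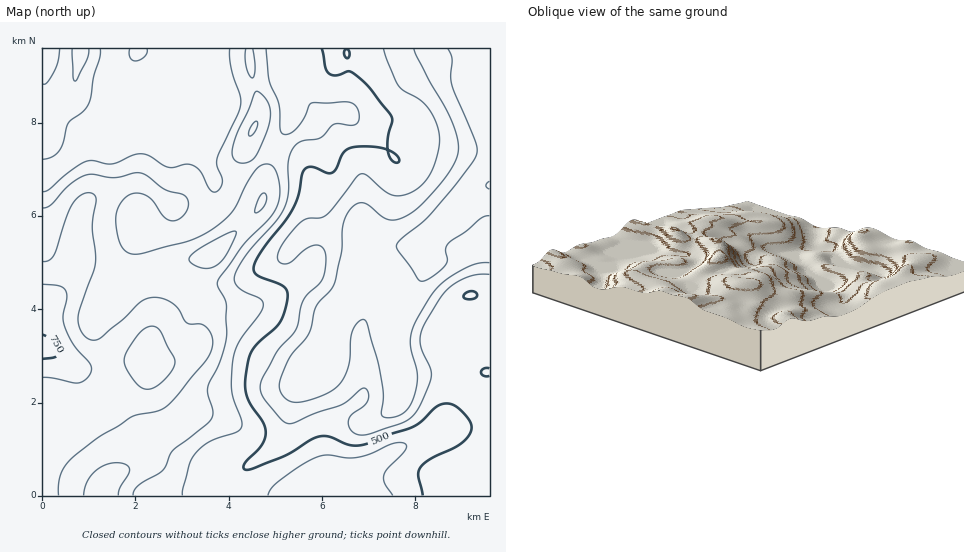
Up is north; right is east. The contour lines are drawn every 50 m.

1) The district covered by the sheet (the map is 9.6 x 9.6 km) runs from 300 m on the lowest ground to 760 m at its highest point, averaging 520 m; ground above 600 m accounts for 24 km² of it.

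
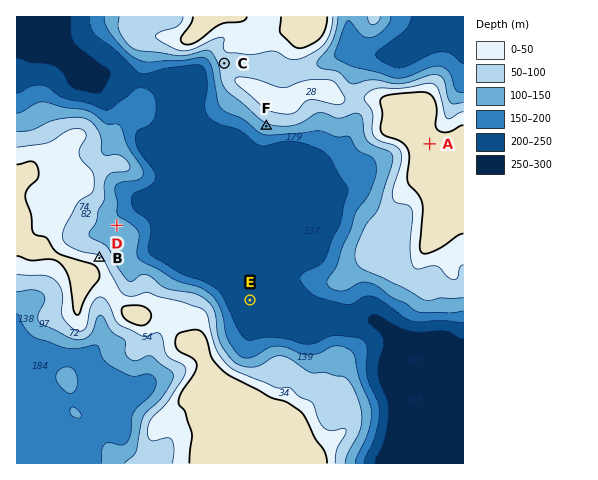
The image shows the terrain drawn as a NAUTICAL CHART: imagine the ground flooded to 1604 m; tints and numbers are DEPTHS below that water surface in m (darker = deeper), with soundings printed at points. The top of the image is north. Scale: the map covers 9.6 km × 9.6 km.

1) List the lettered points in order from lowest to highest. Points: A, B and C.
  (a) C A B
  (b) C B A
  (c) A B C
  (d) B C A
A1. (b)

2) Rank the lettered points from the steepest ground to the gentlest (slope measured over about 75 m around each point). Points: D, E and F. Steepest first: F D E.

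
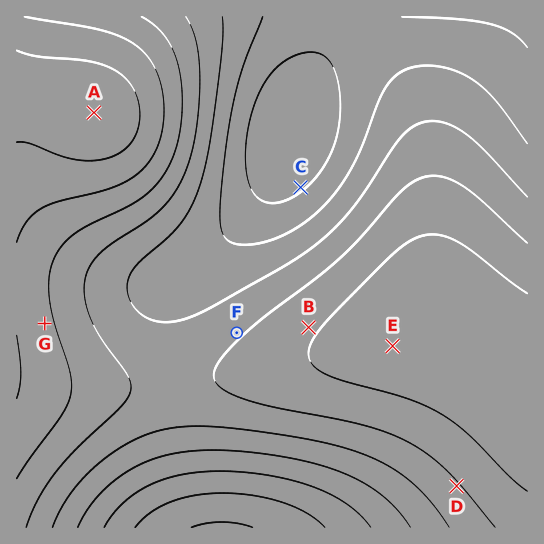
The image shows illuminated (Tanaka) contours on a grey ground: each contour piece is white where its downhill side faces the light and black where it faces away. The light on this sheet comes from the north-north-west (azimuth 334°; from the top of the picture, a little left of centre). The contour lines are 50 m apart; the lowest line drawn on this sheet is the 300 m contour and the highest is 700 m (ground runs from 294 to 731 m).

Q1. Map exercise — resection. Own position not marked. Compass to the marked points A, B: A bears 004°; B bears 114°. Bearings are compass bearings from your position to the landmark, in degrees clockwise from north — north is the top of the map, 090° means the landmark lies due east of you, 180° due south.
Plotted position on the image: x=86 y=228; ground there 600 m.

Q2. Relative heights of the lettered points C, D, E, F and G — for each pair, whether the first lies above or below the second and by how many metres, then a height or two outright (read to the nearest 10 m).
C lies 240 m below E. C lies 220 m below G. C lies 160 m below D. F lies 150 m above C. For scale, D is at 550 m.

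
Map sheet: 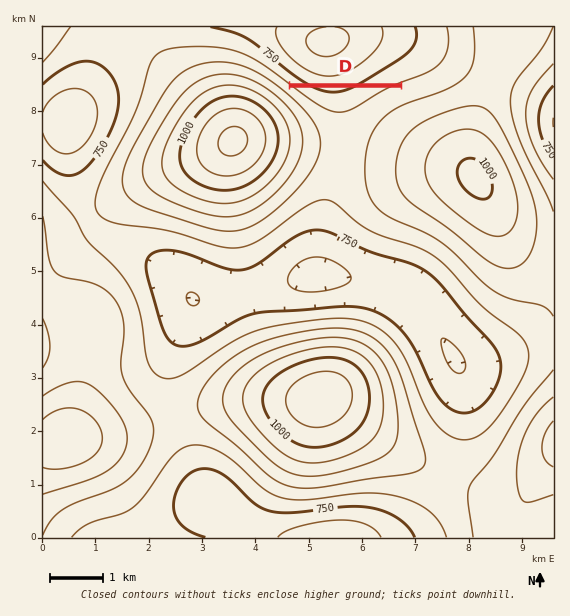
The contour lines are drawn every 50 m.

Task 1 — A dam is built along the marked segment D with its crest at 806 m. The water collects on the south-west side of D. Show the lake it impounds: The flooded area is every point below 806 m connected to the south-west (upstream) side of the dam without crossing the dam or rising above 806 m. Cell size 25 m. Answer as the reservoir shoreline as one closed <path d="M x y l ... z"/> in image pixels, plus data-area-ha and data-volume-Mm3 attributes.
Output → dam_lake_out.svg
<path d="M393 87l-100 0 0 1 7 6 1 0 4 4 2 0 4 4 1 0 7 5 1 0 3 3 8 4 2 0 2 1 10 0 2-1 2 0 8-4 3-3 5-2 11-8 7-3 2-3 6-2 2 0 1-1-1-1z" data-area-ha="58" data-volume-Mm3="14.71"/>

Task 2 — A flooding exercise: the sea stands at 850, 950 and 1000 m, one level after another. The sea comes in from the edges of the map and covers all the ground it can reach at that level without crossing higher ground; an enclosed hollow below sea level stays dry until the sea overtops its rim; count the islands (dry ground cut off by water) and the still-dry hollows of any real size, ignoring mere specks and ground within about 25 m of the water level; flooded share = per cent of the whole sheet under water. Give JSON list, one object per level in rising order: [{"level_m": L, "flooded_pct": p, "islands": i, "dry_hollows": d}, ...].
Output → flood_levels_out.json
[{"level_m": 850, "flooded_pct": 58, "islands": 2, "dry_hollows": 0}, {"level_m": 950, "flooded_pct": 87, "islands": 3, "dry_hollows": 0}, {"level_m": 1000, "flooded_pct": 94, "islands": 2, "dry_hollows": 0}]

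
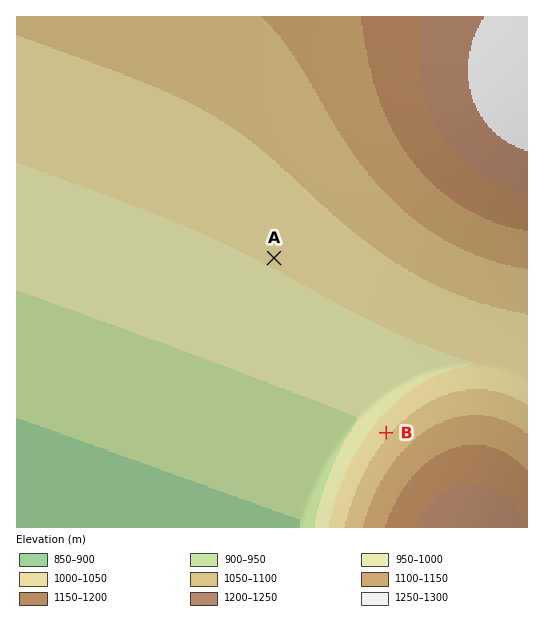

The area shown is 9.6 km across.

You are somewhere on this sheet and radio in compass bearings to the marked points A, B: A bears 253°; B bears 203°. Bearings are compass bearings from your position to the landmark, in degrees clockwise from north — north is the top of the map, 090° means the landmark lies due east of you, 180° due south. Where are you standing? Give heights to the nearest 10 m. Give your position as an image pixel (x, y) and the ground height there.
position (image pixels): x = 488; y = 193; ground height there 1180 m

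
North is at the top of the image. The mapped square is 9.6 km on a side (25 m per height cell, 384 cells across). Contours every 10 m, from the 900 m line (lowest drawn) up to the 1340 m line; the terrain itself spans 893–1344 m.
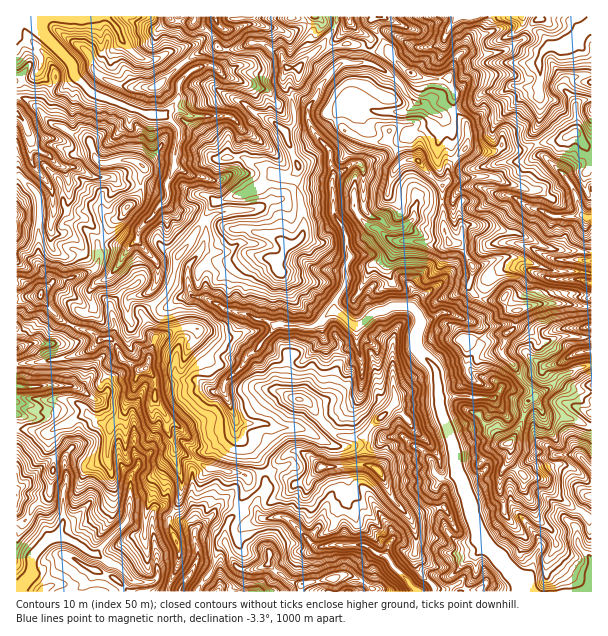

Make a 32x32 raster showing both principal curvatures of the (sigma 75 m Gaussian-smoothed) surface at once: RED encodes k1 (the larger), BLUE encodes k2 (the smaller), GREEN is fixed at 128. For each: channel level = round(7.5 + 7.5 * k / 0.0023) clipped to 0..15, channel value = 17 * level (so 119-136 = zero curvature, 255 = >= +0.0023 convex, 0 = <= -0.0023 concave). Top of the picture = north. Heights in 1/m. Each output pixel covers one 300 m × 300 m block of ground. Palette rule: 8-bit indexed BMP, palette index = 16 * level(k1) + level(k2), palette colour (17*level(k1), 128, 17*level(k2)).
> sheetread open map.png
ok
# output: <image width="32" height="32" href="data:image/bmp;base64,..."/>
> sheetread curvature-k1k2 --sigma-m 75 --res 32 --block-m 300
<image width="32" height="32" href="data:image/bmp;base64,Qk02CAAAAAAAADYEAAAoAAAAIAAAACAAAAABAAgAAAAAAAAEAAATCwAAEwsAAAABAAAAAAAAAIAAABGAAAAigAAAM4AAAESAAABVgAAAZoAAAHeAAACIgAAAmYAAAKqAAAC7gAAAzIAAAN2AAADugAAA/4AAAACAEQARgBEAIoARADOAEQBEgBEAVYARAGaAEQB3gBEAiIARAJmAEQCqgBEAu4ARAMyAEQDdgBEA7oARAP+AEQAAgCIAEYAiACKAIgAzgCIARIAiAFWAIgBmgCIAd4AiAIiAIgCZgCIAqoAiALuAIgDMgCIA3YAiAO6AIgD/gCIAAIAzABGAMwAigDMAM4AzAESAMwBVgDMAZoAzAHeAMwCIgDMAmYAzAKqAMwC7gDMAzIAzAN2AMwDugDMA/4AzAACARAARgEQAIoBEADOARABEgEQAVYBEAGaARAB3gEQAiIBEAJmARACqgEQAu4BEAMyARADdgEQA7oBEAP+ARAAAgFUAEYBVACKAVQAzgFUARIBVAFWAVQBmgFUAd4BVAIiAVQCZgFUAqoBVALuAVQDMgFUA3YBVAO6AVQD/gFUAAIBmABGAZgAigGYAM4BmAESAZgBVgGYAZoBmAHeAZgCIgGYAmYBmAKqAZgC7gGYAzIBmAN2AZgDugGYA/4BmAACAdwARgHcAIoB3ADOAdwBEgHcAVYB3AGaAdwB3gHcAiIB3AJmAdwCqgHcAu4B3AMyAdwDdgHcA7oB3AP+AdwAAgIgAEYCIACKAiAAzgIgARICIAFWAiABmgIgAd4CIAIiAiACZgIgAqoCIALuAiADMgIgA3YCIAO6AiAD/gIgAAICZABGAmQAigJkAM4CZAESAmQBVgJkAZoCZAHeAmQCIgJkAmYCZAKqAmQC7gJkAzICZAN2AmQDugJkA/4CZAACAqgARgKoAIoCqADOAqgBEgKoAVYCqAGaAqgB3gKoAiICqAJmAqgCqgKoAu4CqAMyAqgDdgKoA7oCqAP+AqgAAgLsAEYC7ACKAuwAzgLsARIC7AFWAuwBmgLsAd4C7AIiAuwCZgLsAqoC7ALuAuwDMgLsA3YC7AO6AuwD/gLsAAIDMABGAzAAigMwAM4DMAESAzABVgMwAZoDMAHeAzACIgMwAmYDMAKqAzAC7gMwAzIDMAN2AzADugMwA/4DMAACA3QARgN0AIoDdADOA3QBEgN0AVYDdAGaA3QB3gN0AiIDdAJmA3QCqgN0Au4DdAMyA3QDdgN0A7oDdAP+A3QAAgO4AEYDuACKA7gAzgO4ARIDuAFWA7gBmgO4Ad4DuAIiA7gCZgO4AqoDuALuA7gDMgO4A3YDuAO6A7gD/gO4AAID/ABGA/wAigP8AM4D/AESA/wBVgP8AZoD/AHeA/wCIgP8AmYD/AKqA/wC7gP8AzID/AN2A/wDugP8A/4D/AIaHhoeHt5OB9aD3gqZytOfm9/X3+dDB1MbFx4WFt4aGhoeYt6aDhrTk0MLE5+fmdJS36qWgsfi2k5SkhITIh4aWhKaDhLWoo9Xjo8iFt8emgICQkKDW15SEdYSFtaS3lLh1hZenoaSi+IKTt4aVpoC16MbXpKPXguWDlNijxpWltraTlKfXgLTVpYWVl5WTlaeWl5eT+Lb2tHKlxLaVlceF15DXc+eAt5XFhoaWhpaop3WHg+alc7OSc+eUxpSmdIW2sMem55DHprS3x8emlobXtqWk+ZeFk4OT1cTYt6XGhaahpqe1kpPYppWFdYanp8eltca3l5HEcrWj95SDo4GWuKaDlaaSpda2hYeGh4aWg5WWtpKA9bOCluf5hKSlppaGp6a3p4LI96WGl4SGhXWWloa22PTGcZP21qLDyLW3x8fHx4OVovikdZaTpoeXuLiXlZS32HRy4dBwt+mldIaAcICApmPm84N2lIDIqKeXh4e3oLfYtYHE57CQ5cW2hffox5WDtfX4cpaXx5C3p4aXp7ag18WCcbbHpPikgtH4kJSktNX1gvaDpoaXpHDYybakxLLmooGU56a2tIO5oqCmhaXl1cVjx8a3ubfo9JCQkPWRo+n1gMjZo5TlhISi0Ka15nNzx5WWdZenkICQlMe1gNGAgNCAwICDlOjXtsbn5vp0laS3pJO2gpC2t6eXp7eh9NTF05Dk59fV2bfn6NeU1ufno4LIpMaUp5iHh7m4tsVw57eSpKKD1oO0gqDA0KW1c4THk7aRtqWWh5enp5WVt4DEtpeFpqPltre2oqKilbWGhqemgNemuIWWhZaXt7jqkLfHx8bI2IRzk8XGyKWVxZWXhteioKaWpqenl4eXx5Cg5oOThsim18e2l4KigpXWlJeopvmhgLa2tZWFhpfHgPmTyKeFxqSlhJKAw9ay17KlhpaEtcaQ+MSSt6eHp7aA+YLXhnXns5KjxNjIkdXFs6KDtaW32oCgxLWUp6a4uJDBcrbG16S0k6SFhpSByLOStqbVtbnGsKTJuLeVg8e3gMalo6W3dcfXtaelpKinoKXFx8iTlYTkkqfZkIPHx4C22KeohpaGlseCuJSmqKeB56eWhqWCcYKjkJCx56XWsMiHhoWFlobVtZSVlnSWpNanhYVxgbXIpJS4+OeEk8WAx4eHqJWFhudilIV1c7a3poW2gtfXx8f2oOeRk4XHyJWRuKiDtOfm17WnppaUuJanpZSUt4aEcaTkoKOUZMbHxoSBgrX1poH1dJSEdaWGhoaGpNiWhYS4dILU9ff3xnSnxte01pCgcNfGlLanhYWGh4aWhYaVlqbX9+SQ4sPExZXGkNfl9eW0kLPHlaWol4c="/>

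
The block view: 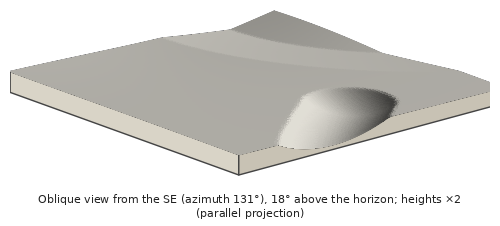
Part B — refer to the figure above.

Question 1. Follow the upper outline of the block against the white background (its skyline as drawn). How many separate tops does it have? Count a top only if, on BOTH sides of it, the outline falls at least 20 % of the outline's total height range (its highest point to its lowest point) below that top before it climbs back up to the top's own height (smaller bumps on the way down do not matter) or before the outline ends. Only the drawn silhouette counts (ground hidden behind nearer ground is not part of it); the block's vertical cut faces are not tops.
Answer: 1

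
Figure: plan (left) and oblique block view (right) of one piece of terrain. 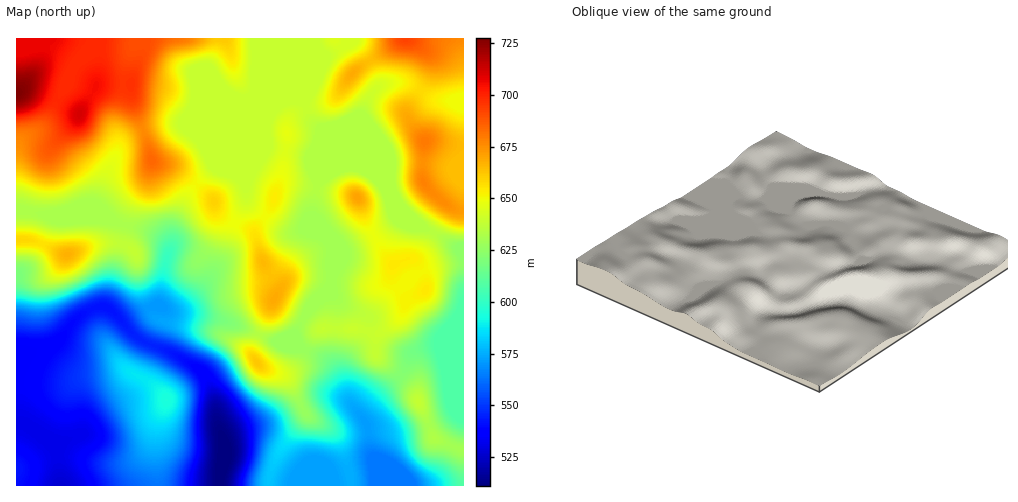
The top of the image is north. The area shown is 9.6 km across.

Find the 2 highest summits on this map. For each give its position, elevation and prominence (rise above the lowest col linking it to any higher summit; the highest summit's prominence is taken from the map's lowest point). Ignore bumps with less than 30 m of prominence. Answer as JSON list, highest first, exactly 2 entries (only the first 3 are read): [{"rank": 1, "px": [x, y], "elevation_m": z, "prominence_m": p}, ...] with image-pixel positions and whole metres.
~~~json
[{"rank": 1, "px": [357, 197], "elevation_m": 671, "prominence_m": 36}, {"rank": 2, "px": [67, 254], "elevation_m": 667, "prominence_m": 35}]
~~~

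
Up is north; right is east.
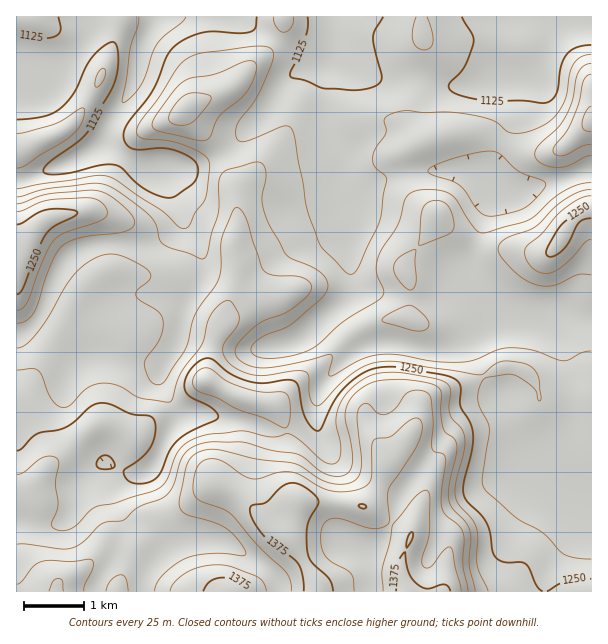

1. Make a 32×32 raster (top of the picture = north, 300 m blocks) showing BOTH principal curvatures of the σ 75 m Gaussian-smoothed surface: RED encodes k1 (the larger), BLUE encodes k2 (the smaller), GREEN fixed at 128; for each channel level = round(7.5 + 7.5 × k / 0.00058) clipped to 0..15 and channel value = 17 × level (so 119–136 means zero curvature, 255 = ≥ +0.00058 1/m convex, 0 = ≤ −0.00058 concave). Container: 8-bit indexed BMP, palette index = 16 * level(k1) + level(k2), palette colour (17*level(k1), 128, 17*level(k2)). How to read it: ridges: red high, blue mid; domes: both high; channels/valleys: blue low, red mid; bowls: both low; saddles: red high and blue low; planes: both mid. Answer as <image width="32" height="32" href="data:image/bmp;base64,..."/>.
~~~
<image width="32" height="32" href="data:image/bmp;base64,Qk02CAAAAAAAADYEAAAoAAAAIAAAACAAAAABAAgAAAAAAAAEAAATCwAAEwsAAAABAAAAAAAAAIAAABGAAAAigAAAM4AAAESAAABVgAAAZoAAAHeAAACIgAAAmYAAAKqAAAC7gAAAzIAAAN2AAADugAAA/4AAAACAEQARgBEAIoARADOAEQBEgBEAVYARAGaAEQB3gBEAiIARAJmAEQCqgBEAu4ARAMyAEQDdgBEA7oARAP+AEQAAgCIAEYAiACKAIgAzgCIARIAiAFWAIgBmgCIAd4AiAIiAIgCZgCIAqoAiALuAIgDMgCIA3YAiAO6AIgD/gCIAAIAzABGAMwAigDMAM4AzAESAMwBVgDMAZoAzAHeAMwCIgDMAmYAzAKqAMwC7gDMAzIAzAN2AMwDugDMA/4AzAACARAARgEQAIoBEADOARABEgEQAVYBEAGaARAB3gEQAiIBEAJmARACqgEQAu4BEAMyARADdgEQA7oBEAP+ARAAAgFUAEYBVACKAVQAzgFUARIBVAFWAVQBmgFUAd4BVAIiAVQCZgFUAqoBVALuAVQDMgFUA3YBVAO6AVQD/gFUAAIBmABGAZgAigGYAM4BmAESAZgBVgGYAZoBmAHeAZgCIgGYAmYBmAKqAZgC7gGYAzIBmAN2AZgDugGYA/4BmAACAdwARgHcAIoB3ADOAdwBEgHcAVYB3AGaAdwB3gHcAiIB3AJmAdwCqgHcAu4B3AMyAdwDdgHcA7oB3AP+AdwAAgIgAEYCIACKAiAAzgIgARICIAFWAiABmgIgAd4CIAIiAiACZgIgAqoCIALuAiADMgIgA3YCIAO6AiAD/gIgAAICZABGAmQAigJkAM4CZAESAmQBVgJkAZoCZAHeAmQCIgJkAmYCZAKqAmQC7gJkAzICZAN2AmQDugJkA/4CZAACAqgARgKoAIoCqADOAqgBEgKoAVYCqAGaAqgB3gKoAiICqAJmAqgCqgKoAu4CqAMyAqgDdgKoA7oCqAP+AqgAAgLsAEYC7ACKAuwAzgLsARIC7AFWAuwBmgLsAd4C7AIiAuwCZgLsAqoC7ALuAuwDMgLsA3YC7AO6AuwD/gLsAAIDMABGAzAAigMwAM4DMAESAzABVgMwAZoDMAHeAzACIgMwAmYDMAKqAzAC7gMwAzIDMAN2AzADugMwA/4DMAACA3QARgN0AIoDdADOA3QBEgN0AVYDdAGaA3QB3gN0AiIDdAJmA3QCqgN0Au4DdAMyA3QDdgN0A7oDdAP+A3QAAgO4AEYDuACKA7gAzgO4ARIDuAFWA7gBmgO4Ad4DuAIiA7gCZgO4AqoDuALuA7gDMgO4A3YDuAO6A7gD/gO4AAID/ABGA/wAigP8AM4D/AESA/wBVgP8AZoD/AHeA/wCIgP8AmYD/AKqA/wC7gP8AzID/AN2A/wDugP8A/4D/AIWoyJZzuJWTuLm4ycm2cnToqJaEhPekuPmSlYeHhqeolre41qaGlnSElqeng5CDtdZ1lYWV92Kl9mJkh5iGhnanlmWFx4aXh3WEg3JwlcjYlmR1dXP3lZT4g3OHmId2doSEdGWop4aXh4V0ZJXYp7eFVHSVosfYpPvElIeHhnZ3h5eFhJaWx8i1toaGxriGt7e01+qlg+e0pIKGdnaGd3eXqIZ1hoSUlbPXucjGlqfa+PTl1qVy1+ZSU3Z2d3d3h6bIhnV2hoNQc8nKyZaFt9iFUWDEx4WU94Rzdnd3h4eHdLi3l2V2p4KQ2ty4pqaWtYNgY8e4t5TX14J2d3d3h4d1lpbHl5app5CjpZWmg3Kkc3KF6KfHyJPoo4V3d4eHh4eWhKfJt6e5g3GAgJCCpcaRs8jGdaf5lJWUhYaHh4eHmJdkhaiYhpeyooO1+PfZuHCi6tmGlum3c2V2d5eYhoeYl3WFl5eGZIH3/Pbmtdj4goC2+vj4+vn1tIZ2l5iGh5endnWFhYV2gbT5pGNjdMb1k5CztrWCgaK16NjIp5WIdaeHd3aHh4eEcuPCYFBwcITXlICAgICBc3OVppaFdodylqeHh4eImIaDt9i3hYWDcZXYt5aWuKeGdoWFdXaHh9SBp5d3h4eIh4OouKe2uKdygYSnx7iohoeHd3d2hoaG+ICWqIeHd4eHhYTHl5e36cikhHSDtZZ2d4eGhoWEhYf4coKoqJiXmJiXc6a3hpa4yKaElafIl3aHhoaGpreUheiVYISXqJeXl5eCtsiHdYWFhXSFqbiXdoaFl6fI6qeDt9ZjcYGDhJWFdYPIyIeHh3Z2doSXp6eXl7TG18bX+YPV+PfXxsfYx5V0habYh3aHh3d3dXaGp7nHlHSFdKb4xbT6+Pj52LeVk5aEpseGdoeHd3d2hpe426dzdXRjg7j6cJGVpsemdGNkdoTJt4eHh4d3h3aFpqWko4V3dnSAkLKjgHBwo7ODZGRSg8enqIiHh4eGl5eUgnJ0dnaGpqWicNjXlIBxk7ODYXPUo3Wnp4eHh3aGqLi4l4eGlqbG+PmUtvj414GT9/fX18eFdIWnl4eGh4eGh6jIyLenhoSU5fd0dJX3lYCUx/nap4WEg4aoh4aYqKeXhpeYp6enl3OE+XZ1dLb3gnB1p9nX17iEg5iXlpeHdoeXhXR1dYWGY2P3h3d1hfm2cHSVtoan6KdzhYZ2dYaGhpWFhnZ2dnZ0k/p2hnaDyOhwhKenh4a46KWGdnZ3h4eHl5iYh3eHh4Sj53WWloWE5oOSl5iYh4akxJaGhYeHh5epmIeXl5eYhpSjt7mXhnW3uIJ0hJSFZITIyZWFh4iHh7iHh4eHd4d3doU="/>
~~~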